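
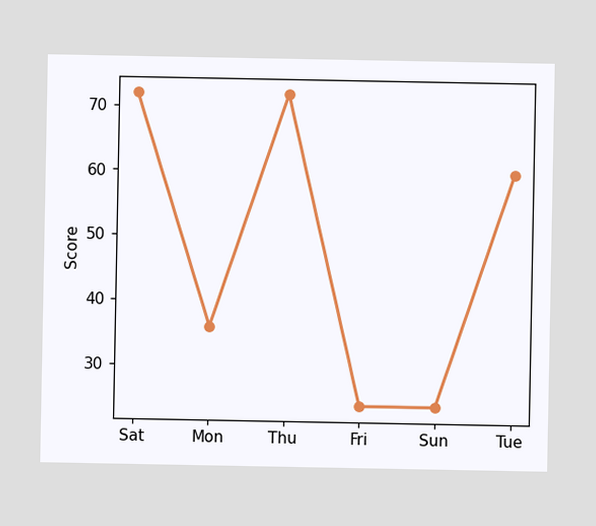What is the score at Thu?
72

At Thu, the line is at 72.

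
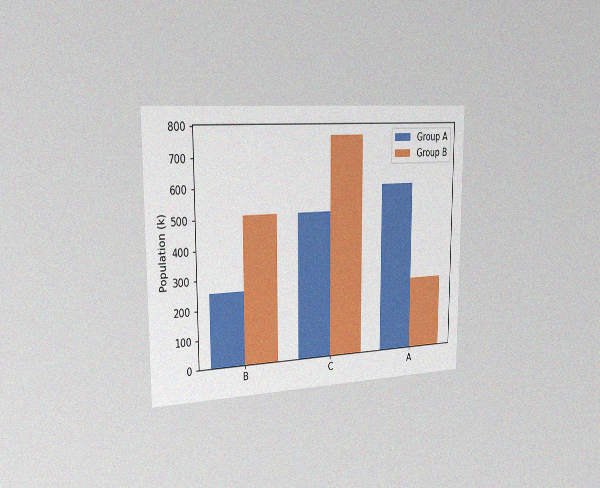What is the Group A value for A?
The chart is viewed slightly from the left, with some photo noise. The Group A bar at A reaches 595k on the y-axis.

595k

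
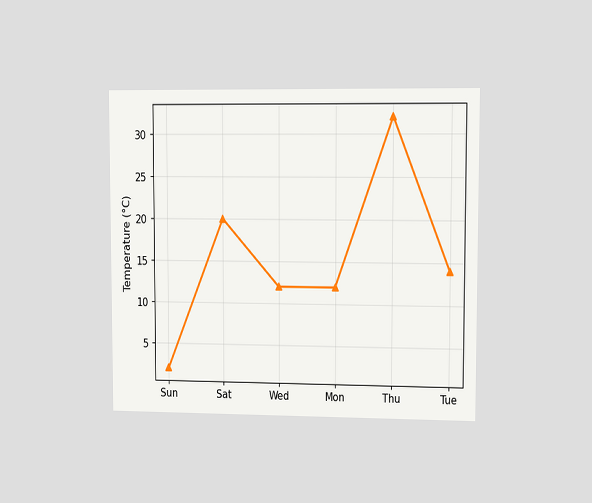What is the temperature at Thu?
32°C

The chart is viewed slightly from the right. At Thu, the line is at 32°C.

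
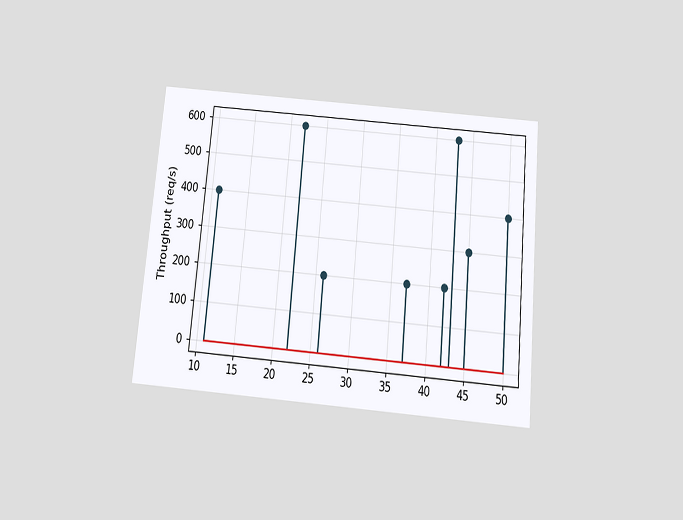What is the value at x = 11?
400req/s

The chart is tilted about 5° clockwise and viewed slightly from below. The stem at x=11 reaches 400req/s.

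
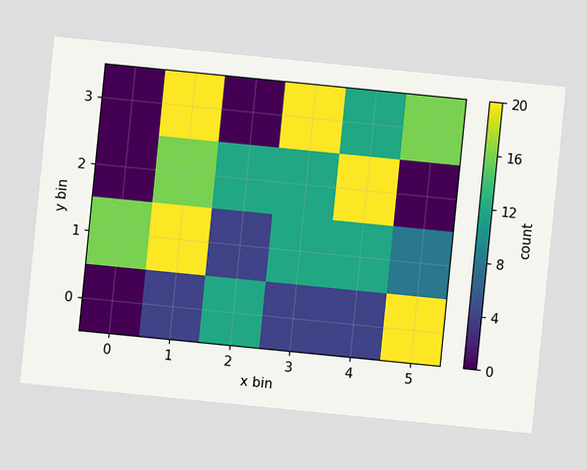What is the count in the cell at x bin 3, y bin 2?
The chart is tilted about 6° clockwise. Matching the cell (3, 2) against the colorbar gives 12.

12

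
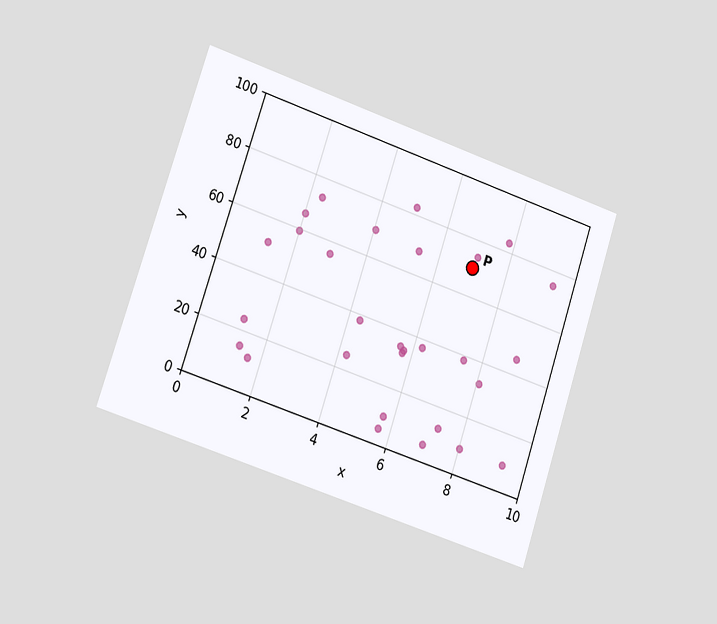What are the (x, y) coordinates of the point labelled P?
(7, 70)

The chart is tilted about 18° clockwise and viewed slightly from the left. Following the gridlines from P to each axis, P sits at (7, 70).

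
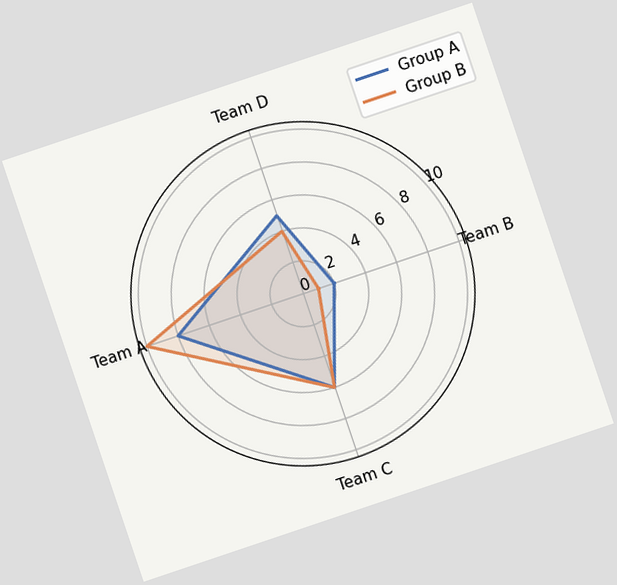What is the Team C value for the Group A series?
6

The chart is tilted about 19° counter-clockwise. On the Team C axis, Group A reaches 6.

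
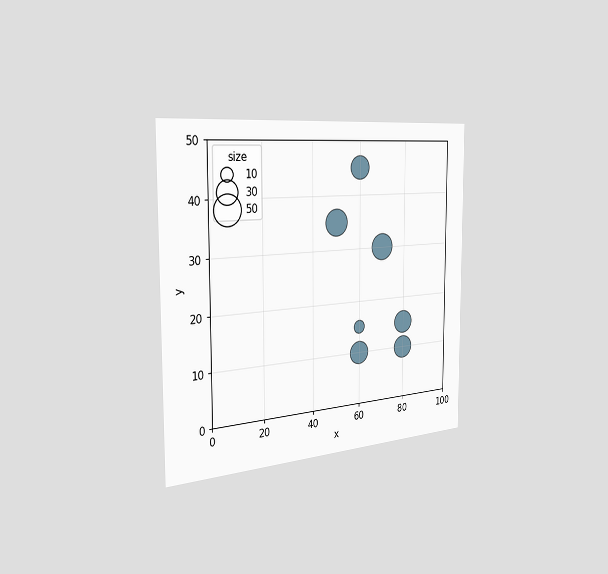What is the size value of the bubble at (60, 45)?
The chart is viewed slightly from the left. Matching the bubble at (60, 45) against the size legend gives 30.

30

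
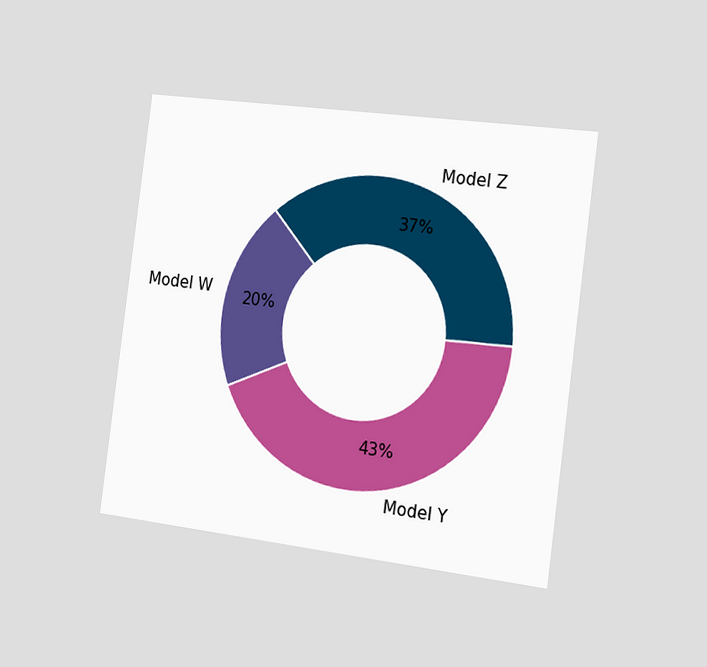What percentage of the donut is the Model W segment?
20%

The chart is tilted about 7° clockwise and viewed slightly from the right. The Model W segment takes up 20% of the ring.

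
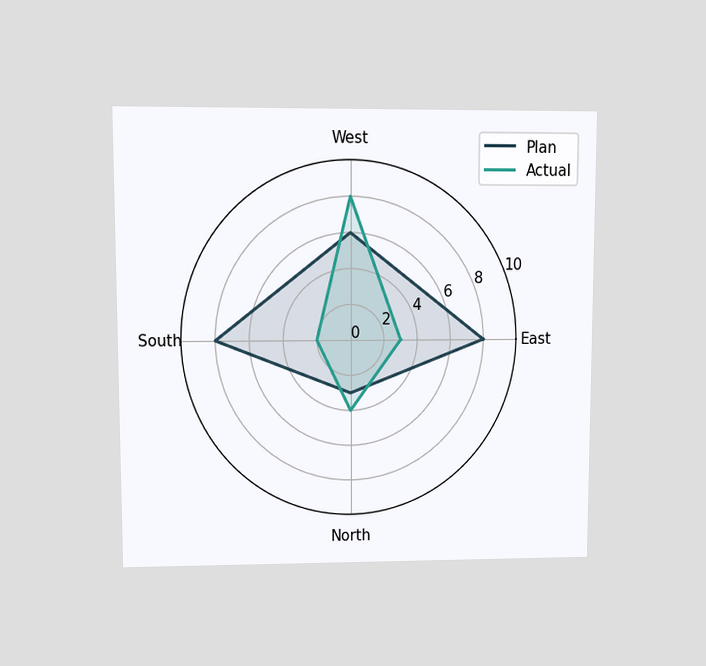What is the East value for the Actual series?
3

The chart is viewed at a slight angle. On the East axis, Actual reaches 3.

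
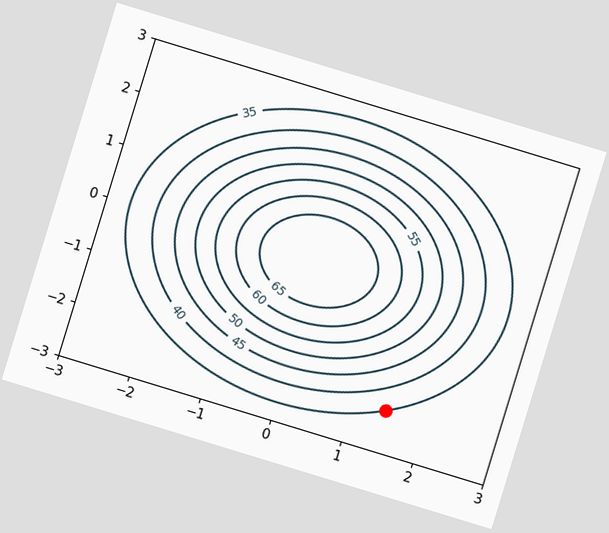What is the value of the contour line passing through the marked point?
The chart is tilted about 17° clockwise. The marked point sits on the contour labelled 35.

35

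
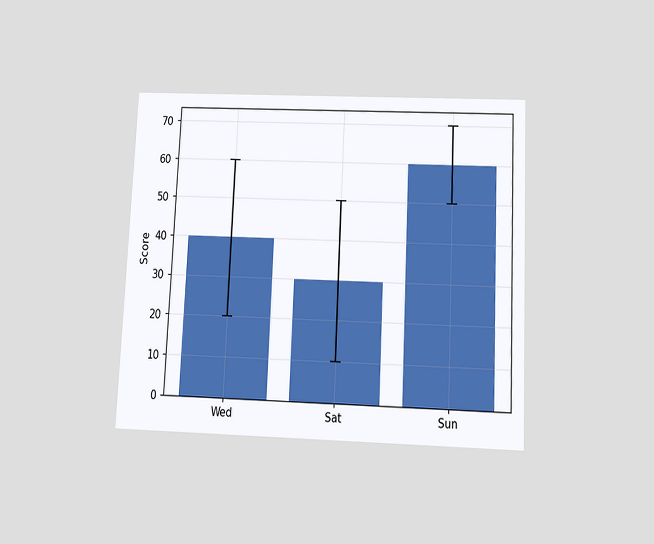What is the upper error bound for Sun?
The chart is tilted about 3° clockwise and viewed slightly from below. The Sun bar's upper whisker reaches 70.

70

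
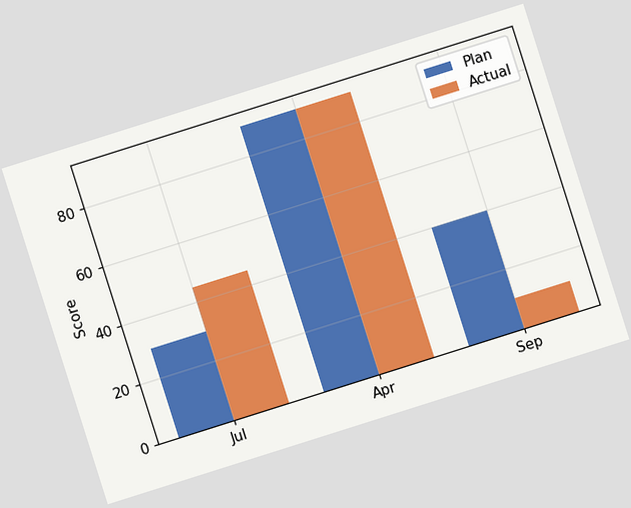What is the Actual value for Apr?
90

The chart is tilted about 18° counter-clockwise. The Actual bar at Apr reaches 90 on the y-axis.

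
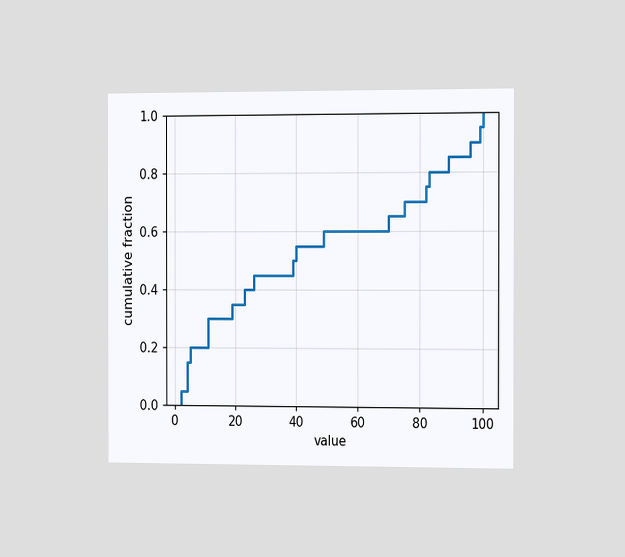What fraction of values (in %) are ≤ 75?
The chart is viewed slightly from the right. At x=75 the ECDF step is at 70%.

70%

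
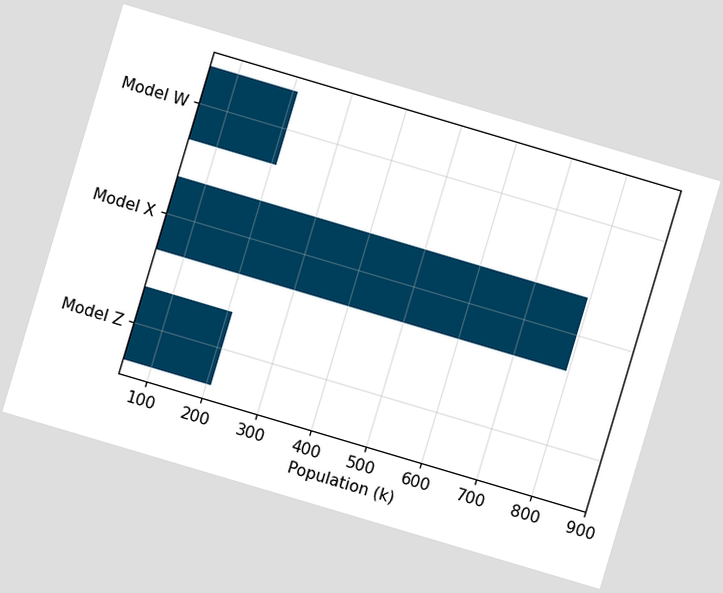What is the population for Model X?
The chart is tilted about 17° clockwise. Reading along the chart's x-axis, the Model X bar reaches 798k.

798k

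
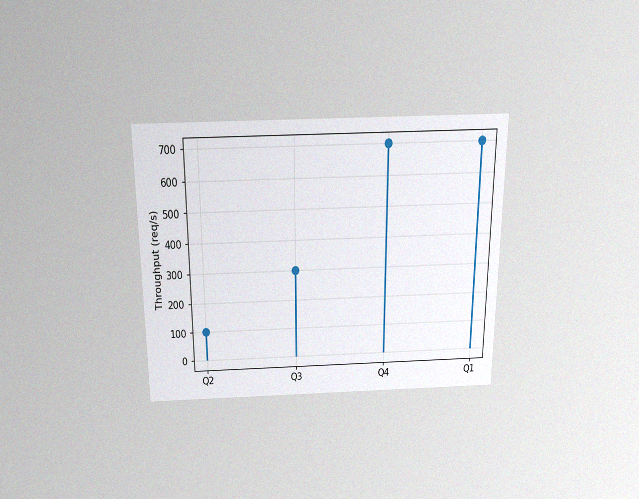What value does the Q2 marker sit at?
100req/s

The chart is viewed slightly from above, with some photo noise. The Q2 marker sits at 100req/s.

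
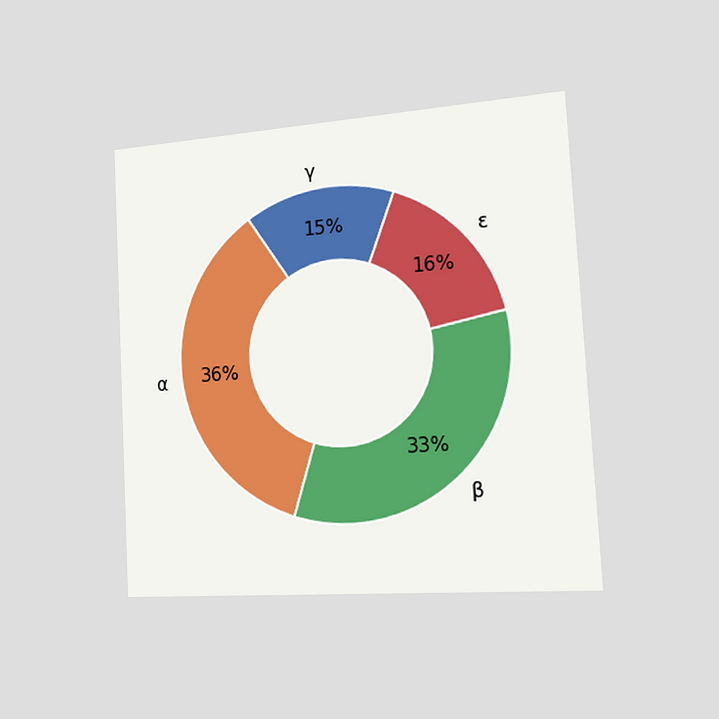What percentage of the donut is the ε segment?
The chart is tilted about 3° counter-clockwise and viewed slightly from the right. The ε segment takes up 16% of the ring.

16%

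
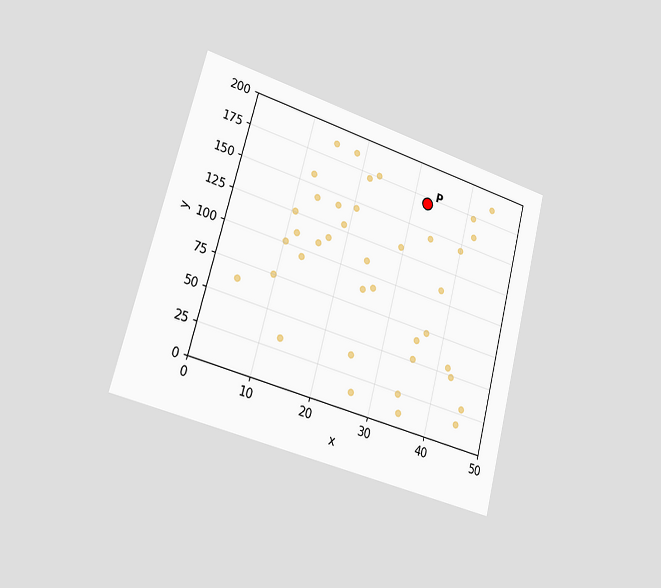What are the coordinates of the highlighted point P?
(32.5, 170)

The chart is tilted about 15° clockwise and viewed slightly from the left. Following the gridlines from P to each axis, P sits at (32.5, 170).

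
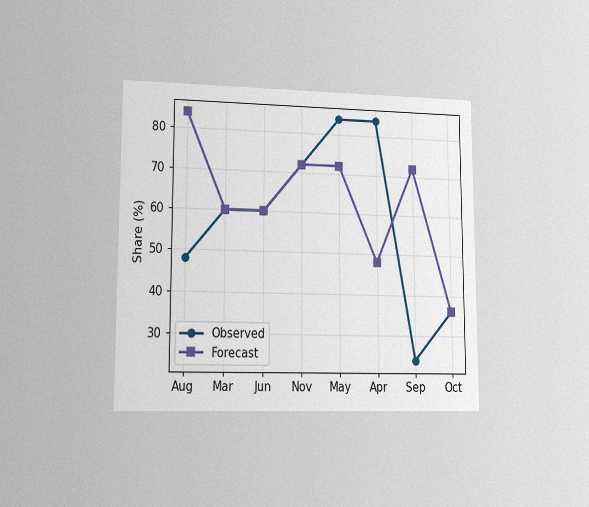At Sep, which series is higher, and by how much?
Forecast, by 48%

The chart is viewed at a slight angle, with some photo noise. At Sep, Forecast sits above the other line by 48%.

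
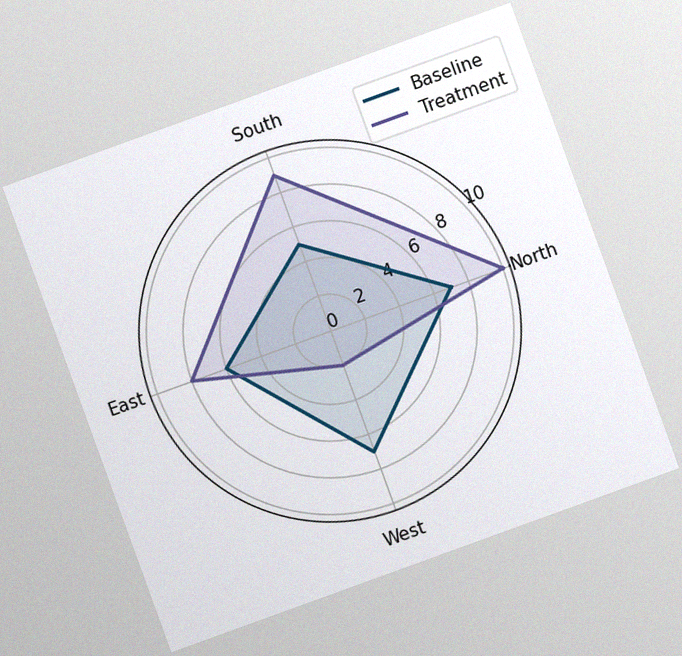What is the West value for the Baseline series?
The chart is tilted about 20° counter-clockwise, with some photo noise. On the West axis, Baseline reaches 7.

7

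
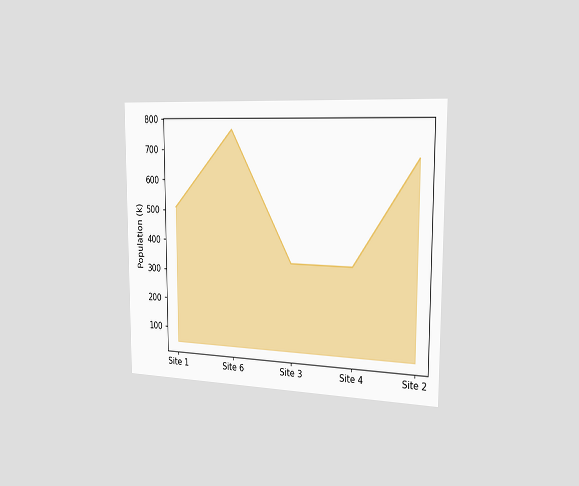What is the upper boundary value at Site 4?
340k

The chart is viewed slightly from the right. At Site 4 the upper boundary is at 340k.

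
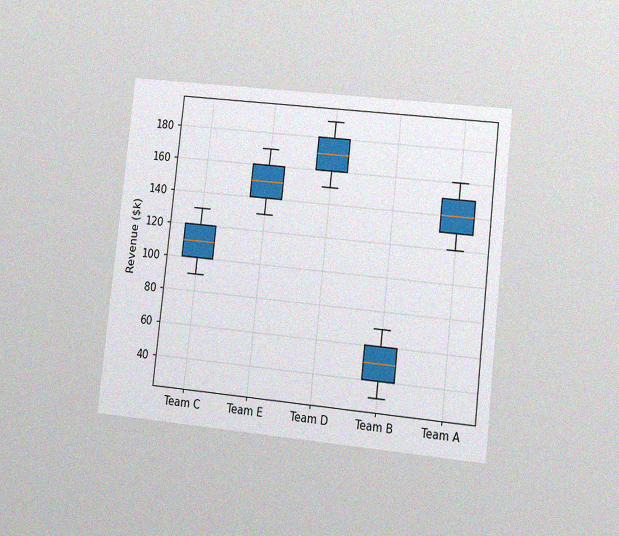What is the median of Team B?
$50k

The chart is tilted about 6° clockwise and viewed at a slight angle, with some photo noise. The median line in the Team B box sits at $50k.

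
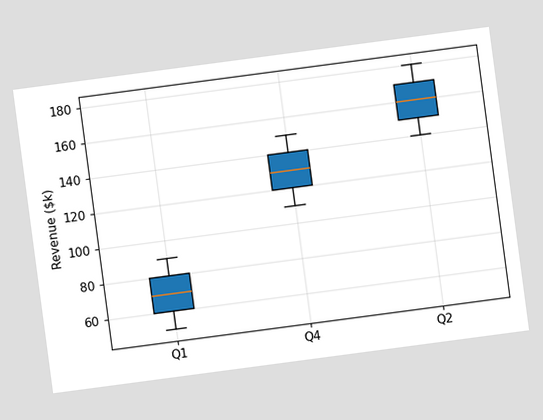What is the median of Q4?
The chart is tilted about 8° counter-clockwise. The median line in the Q4 box sits at $130k.

$130k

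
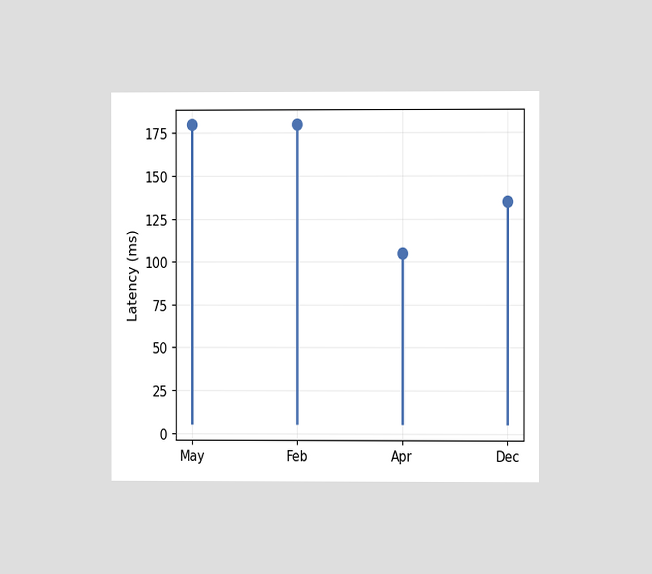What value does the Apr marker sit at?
105ms

The chart is viewed at a slight angle. The Apr marker sits at 105ms.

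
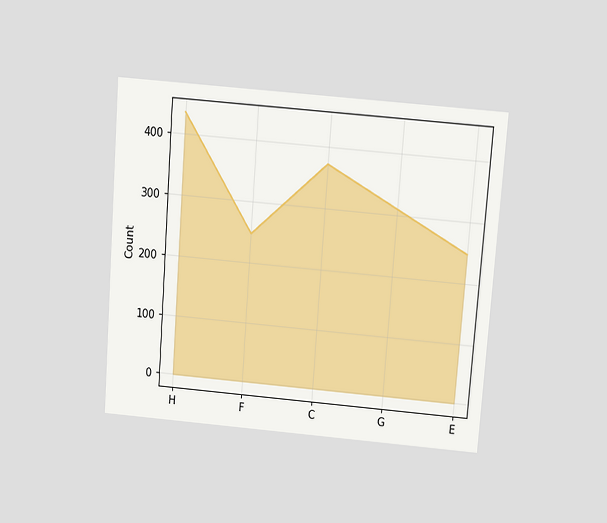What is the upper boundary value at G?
The chart is tilted about 4° clockwise and viewed slightly from above. At G the upper boundary is at 310.

310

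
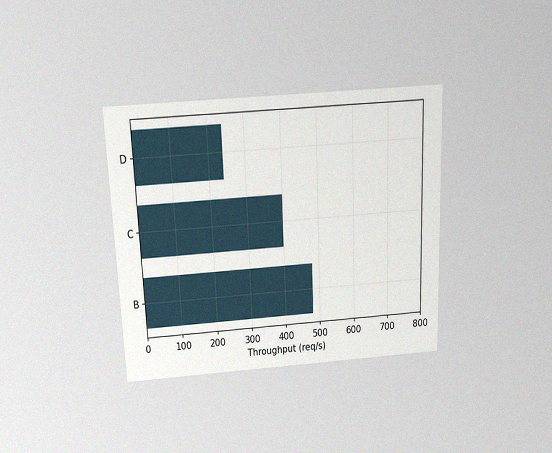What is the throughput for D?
240req/s

The chart is tilted about 2° counter-clockwise and viewed slightly from above, with some photo noise. Reading along the chart's x-axis, the D bar reaches 240req/s.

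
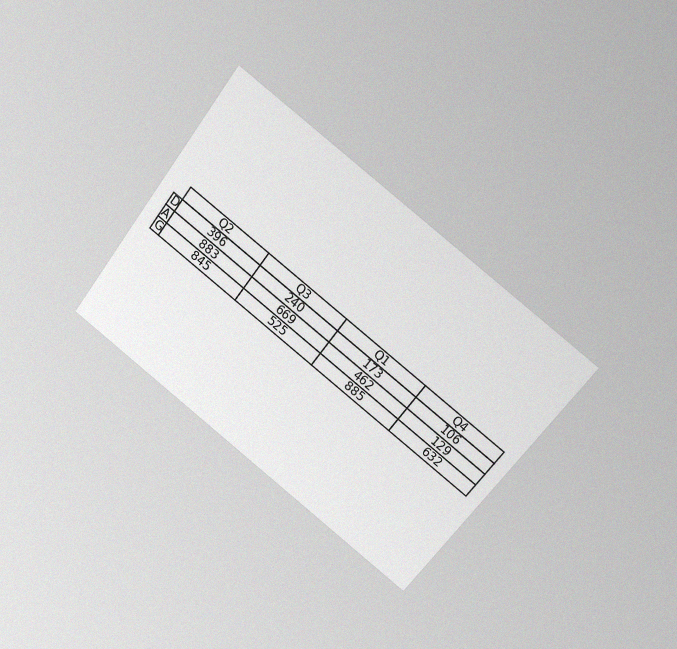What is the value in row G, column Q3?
525

The chart is tilted about 38° clockwise and viewed at a slight angle, with some photo noise. The (G, Q3) cell reads 525.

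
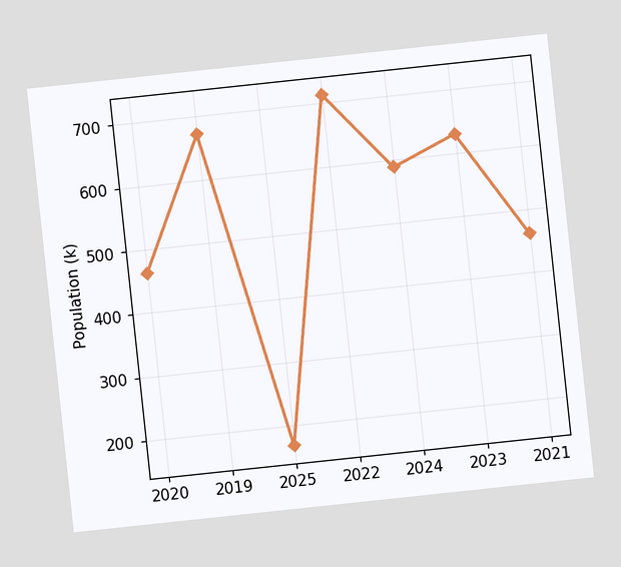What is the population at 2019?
The chart is tilted about 6° counter-clockwise. At 2019, the line is at 672k.

672k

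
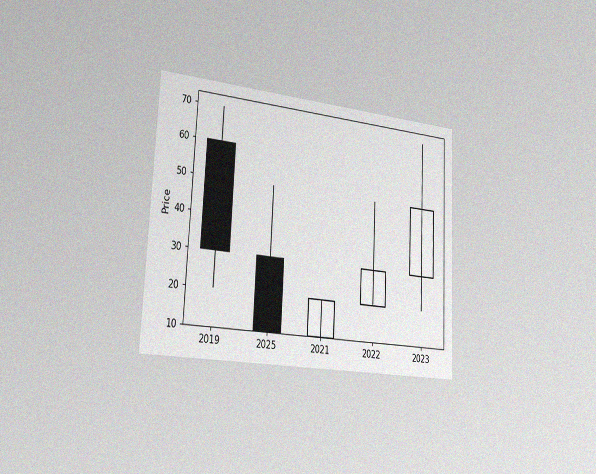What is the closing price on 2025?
10

The chart is tilted about 3° clockwise and viewed slightly from the left, with some photo noise. The 2025 candle closes at 10.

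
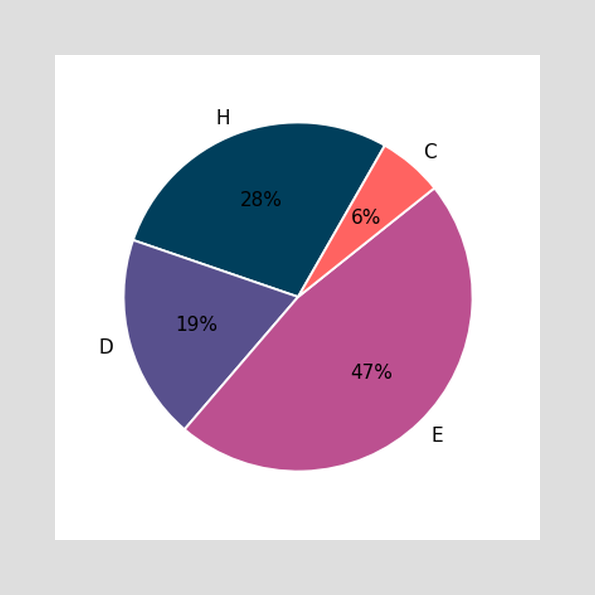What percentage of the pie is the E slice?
The E slice takes up 47% of the pie.

47%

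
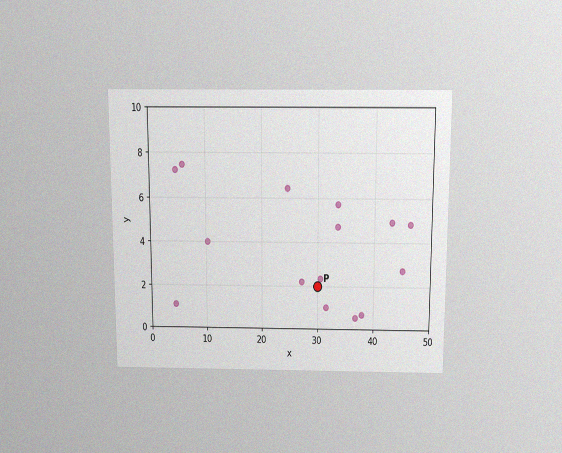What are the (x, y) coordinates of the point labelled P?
The chart is viewed slightly from above, with some photo noise. Following the gridlines from P to each axis, P sits at (30, 2).

(30, 2)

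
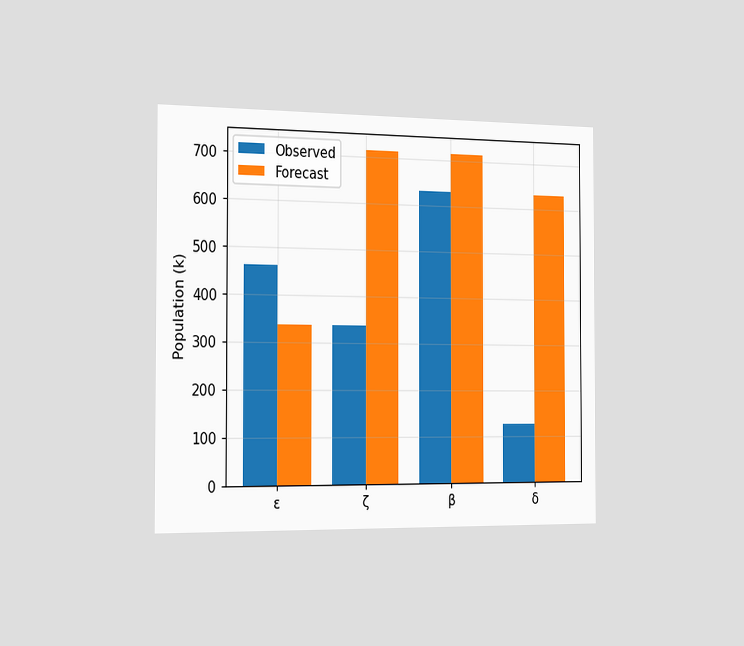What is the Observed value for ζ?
The chart is viewed slightly from the left. The Observed bar at ζ reaches 336k on the y-axis.

336k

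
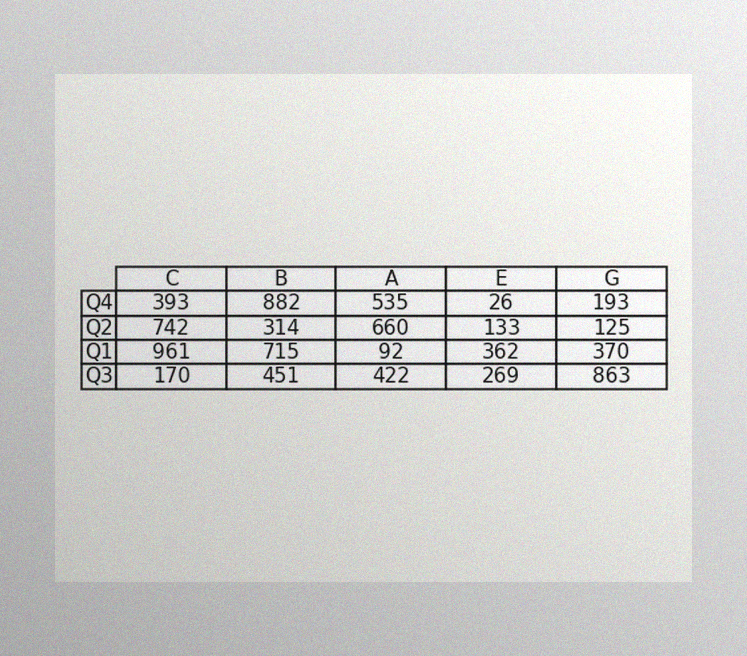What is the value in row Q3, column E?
269

The image has some photo noise and uneven lighting. The (Q3, E) cell reads 269.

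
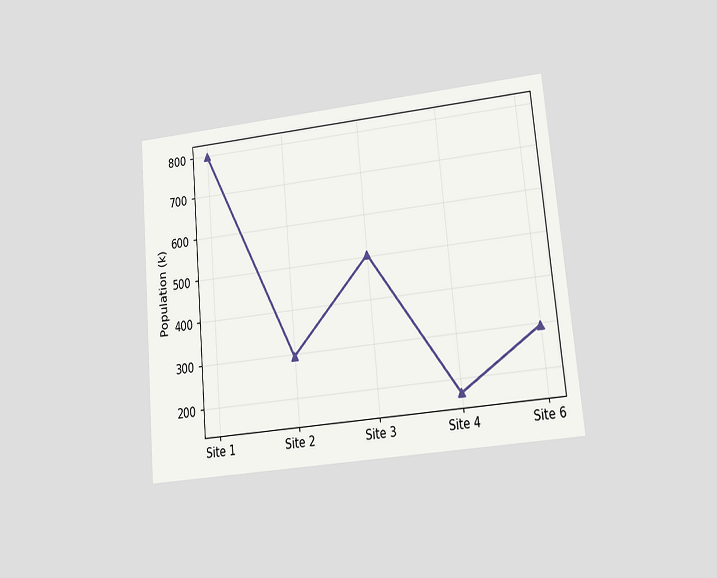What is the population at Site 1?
798k

The chart is tilted about 5° counter-clockwise and viewed at a slight angle. At Site 1, the line is at 798k.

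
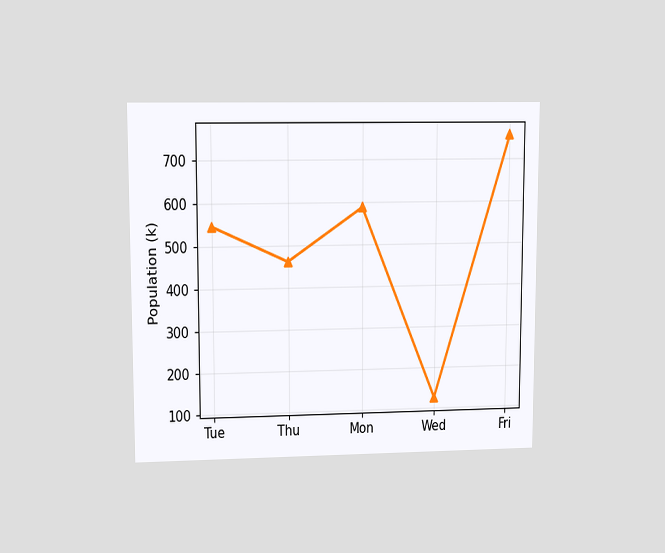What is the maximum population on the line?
756k

The chart is viewed at a slight angle. The highest point is at Fri, and reading across to the y-axis gives 756k.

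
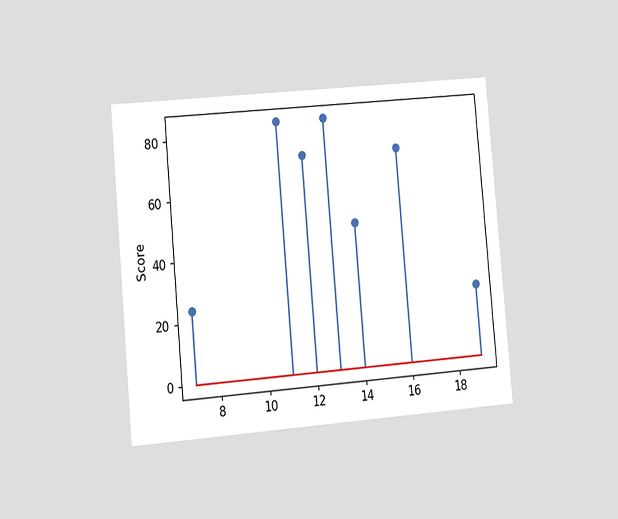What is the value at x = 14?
The chart is tilted about 5° counter-clockwise and viewed slightly from the left. The stem at x=14 reaches 48.

48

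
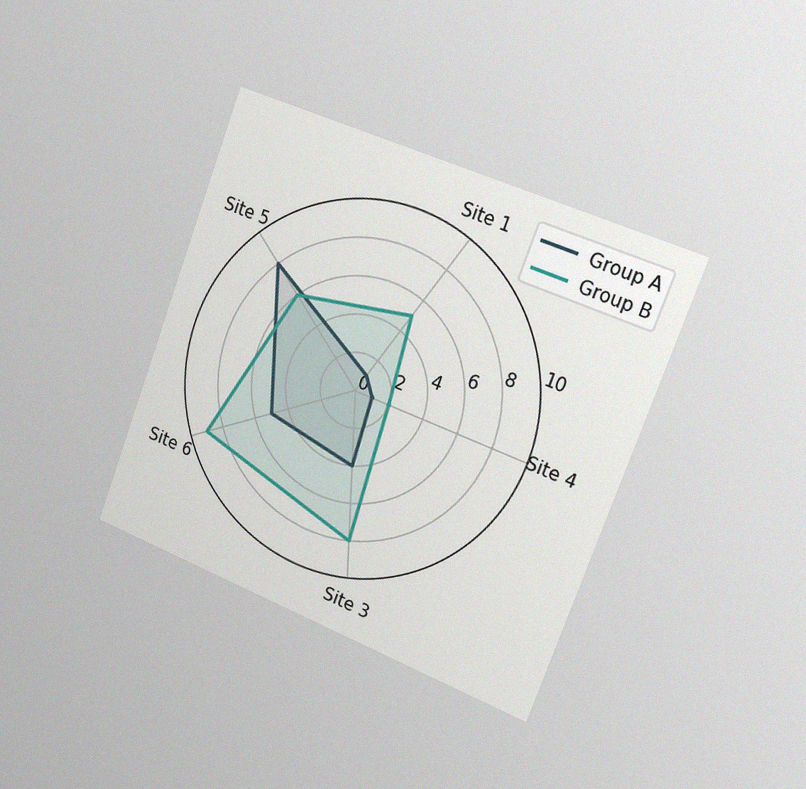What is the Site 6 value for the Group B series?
9

The chart is tilted about 21° clockwise and viewed slightly from the right, with some photo noise. On the Site 6 axis, Group B reaches 9.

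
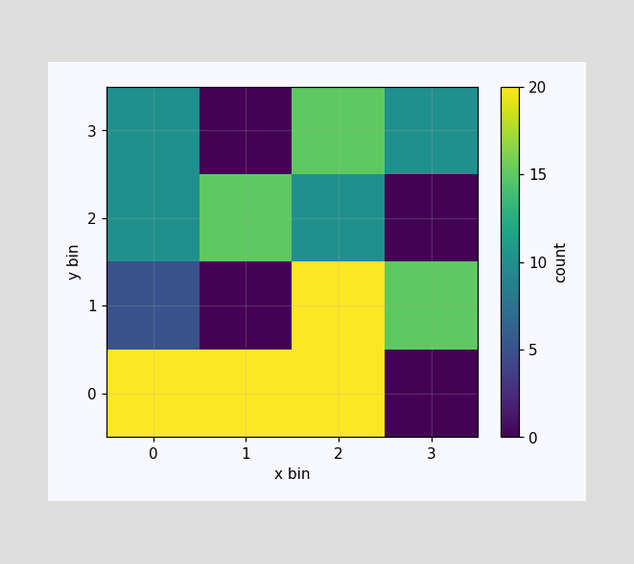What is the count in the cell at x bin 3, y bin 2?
Matching the cell (3, 2) against the colorbar gives 0.

0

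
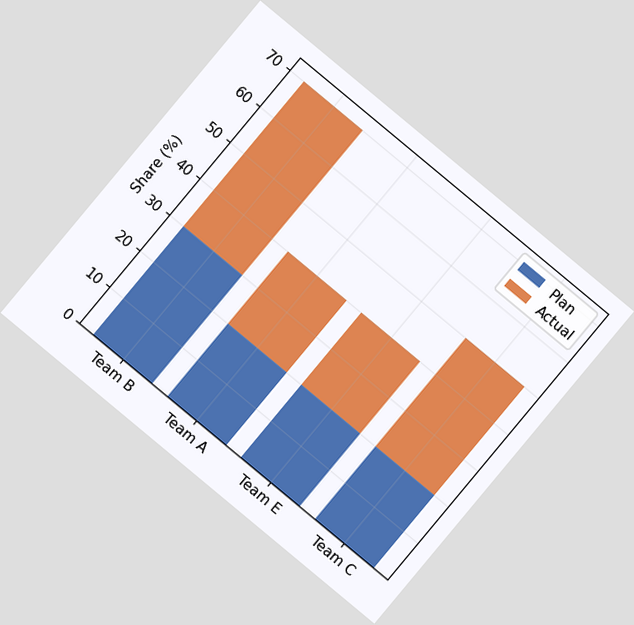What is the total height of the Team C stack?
The chart is tilted about 40° clockwise. The Team C stack's top reaches 50% on the y-axis.

50%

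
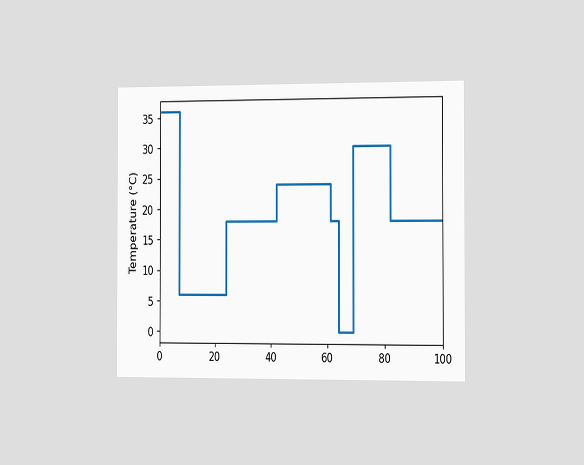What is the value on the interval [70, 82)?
30°C

The chart is viewed slightly from the right. On [70, 82) the step sits at 30°C.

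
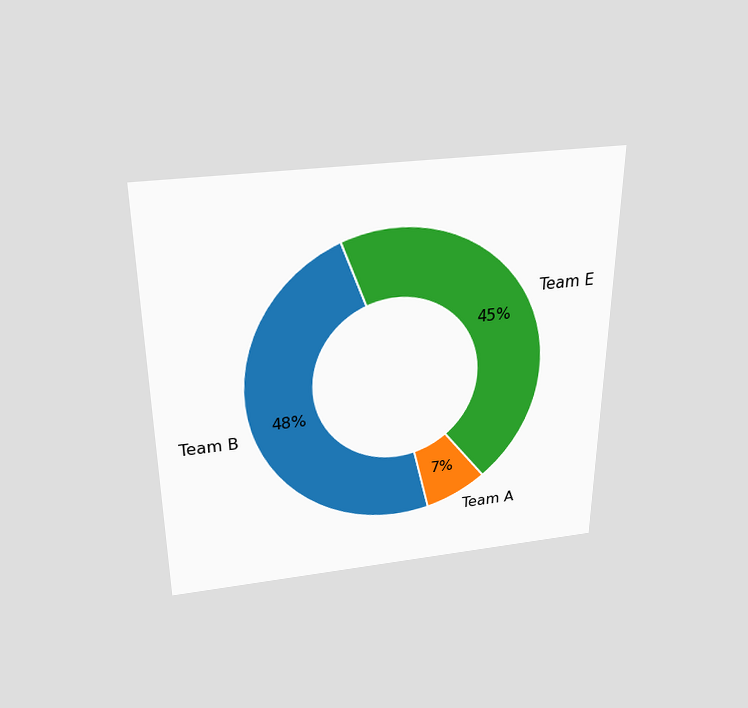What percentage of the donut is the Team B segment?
48%

The chart is viewed slightly from above. The Team B segment takes up 48% of the ring.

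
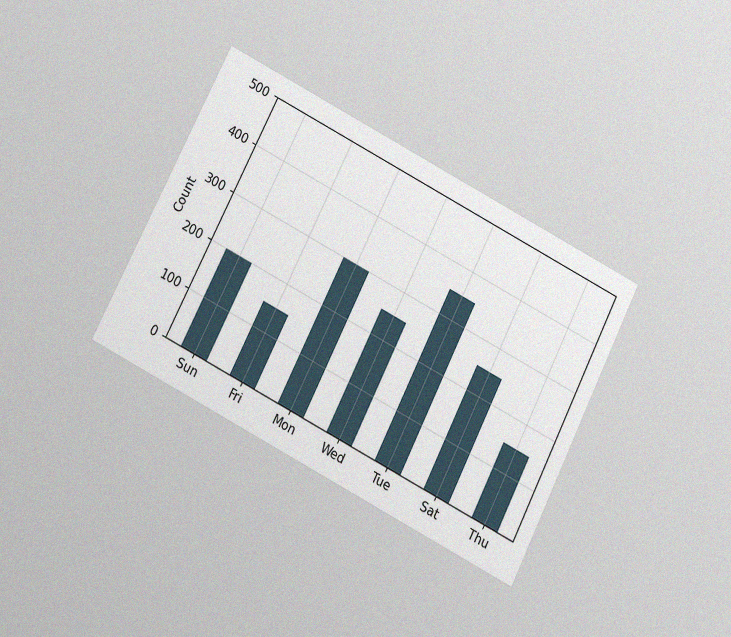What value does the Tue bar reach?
The chart is tilted about 27° clockwise and viewed slightly from below, with some photo noise. Reading along the chart's y-axis, the Tue bar reaches 350.

350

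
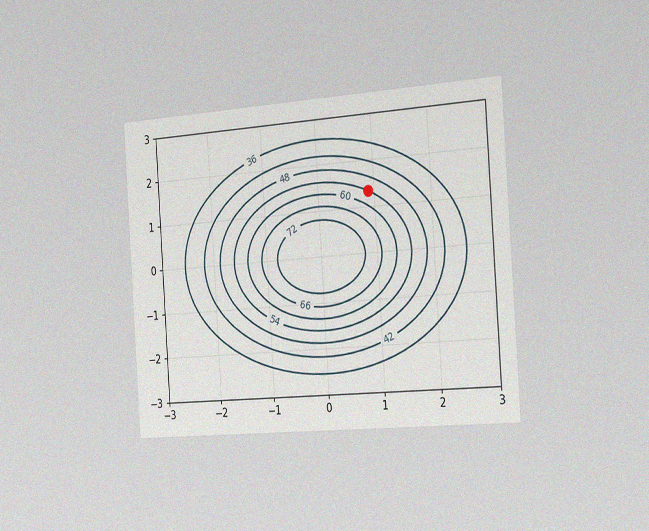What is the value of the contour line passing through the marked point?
The chart is tilted about 4° counter-clockwise and viewed slightly from the right, with some photo noise. The marked point sits on the contour labelled 54.

54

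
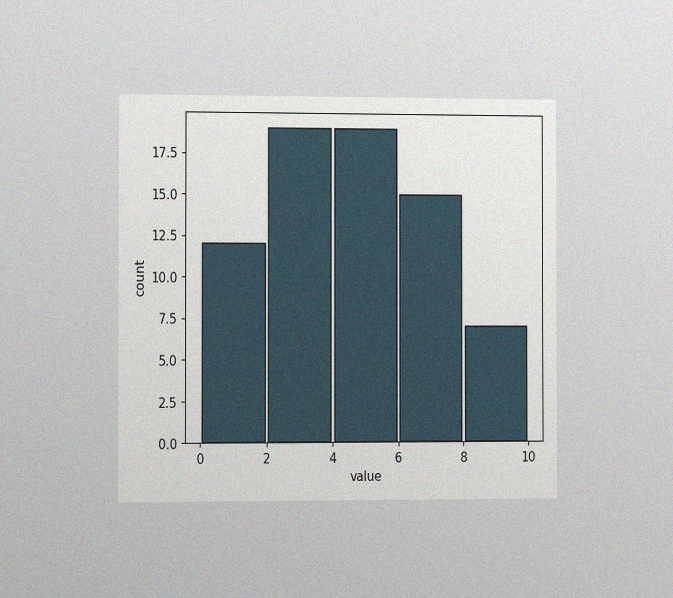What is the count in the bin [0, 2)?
The chart is viewed slightly from the left, with some photo noise. The [0, 2) bin has height 12.

12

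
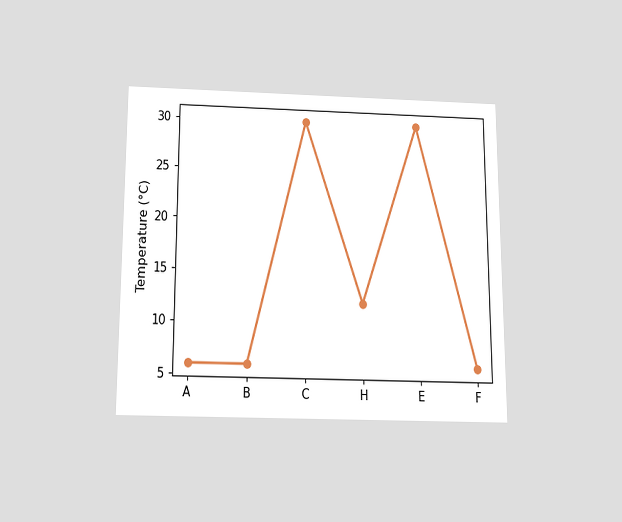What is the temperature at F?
6°C

The chart is viewed slightly from below. At F, the line is at 6°C.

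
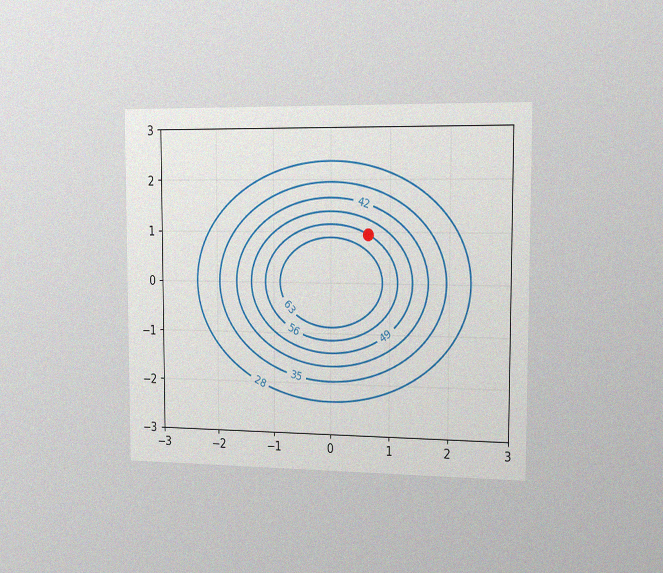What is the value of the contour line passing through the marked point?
56

The chart is viewed slightly from the right, with some photo noise. The marked point sits on the contour labelled 56.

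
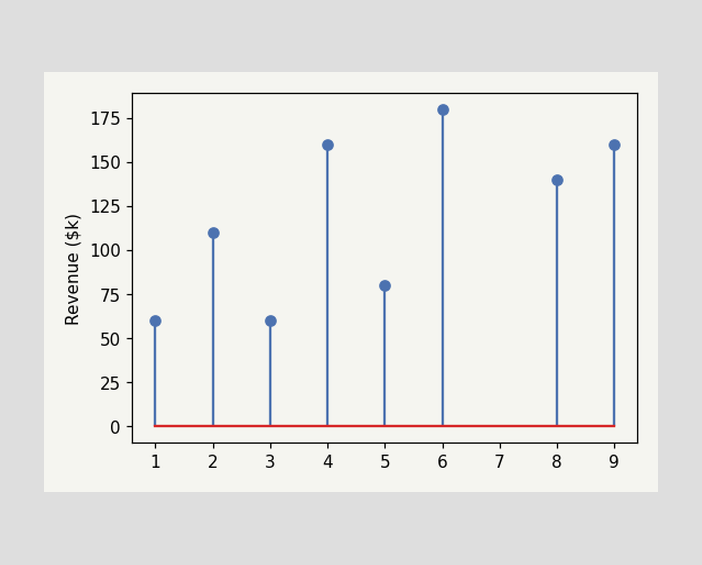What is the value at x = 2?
The stem at x=2 reaches $110k.

$110k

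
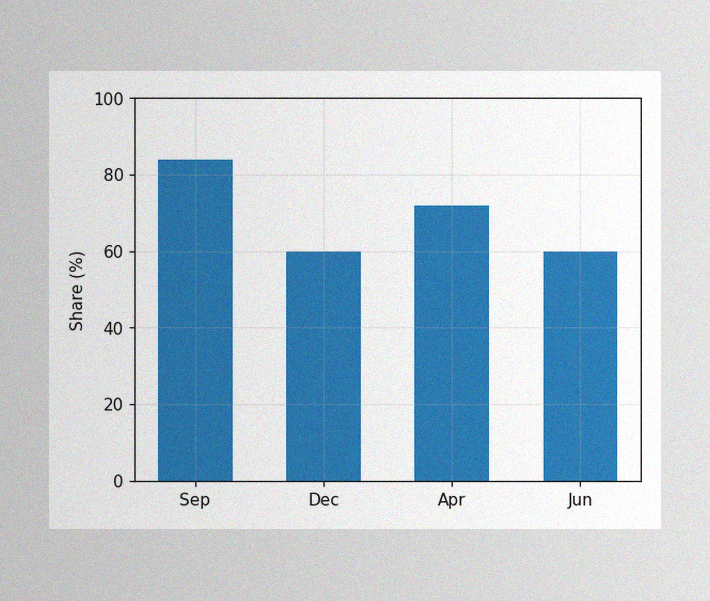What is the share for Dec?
The image has some photo noise and uneven lighting. Reading along the chart's y-axis, the Dec bar reaches 60%.

60%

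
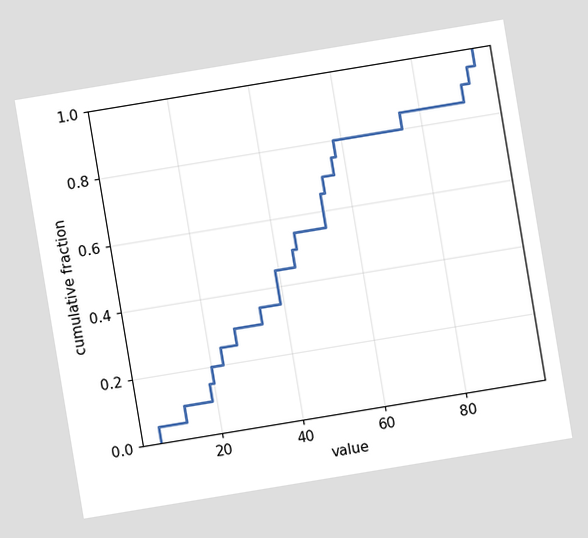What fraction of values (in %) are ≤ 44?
50%

The chart is tilted about 9° counter-clockwise. At x=44 the ECDF step is at 50%.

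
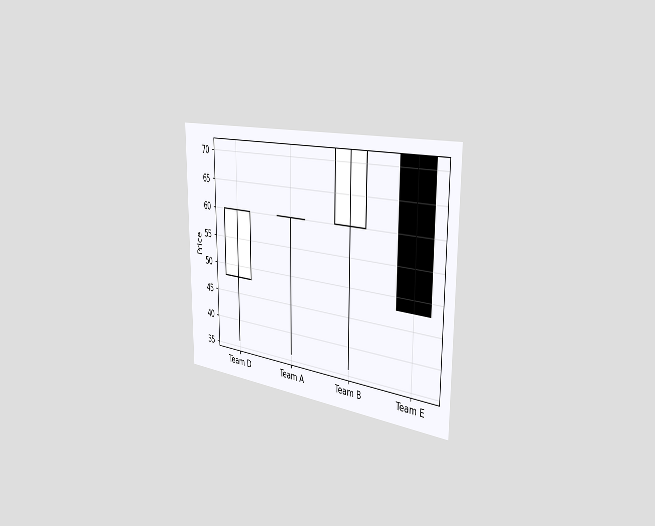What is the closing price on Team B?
The chart is viewed slightly from the right. The Team B candle closes at 72.

72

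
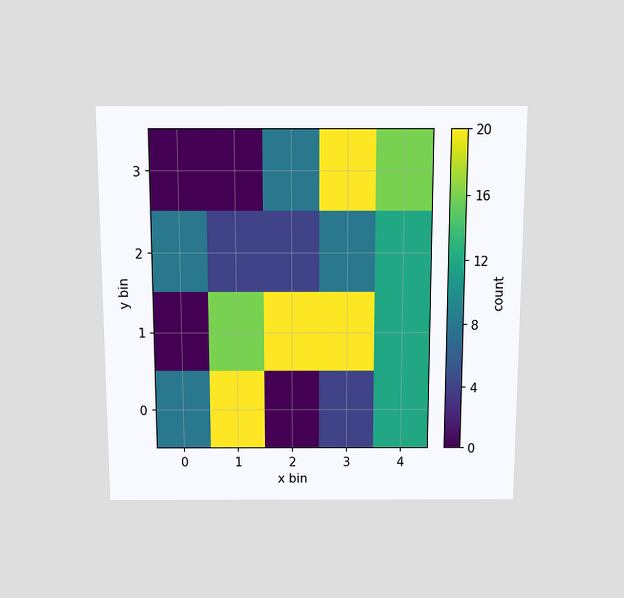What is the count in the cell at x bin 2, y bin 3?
The chart is viewed slightly from above. Matching the cell (2, 3) against the colorbar gives 8.

8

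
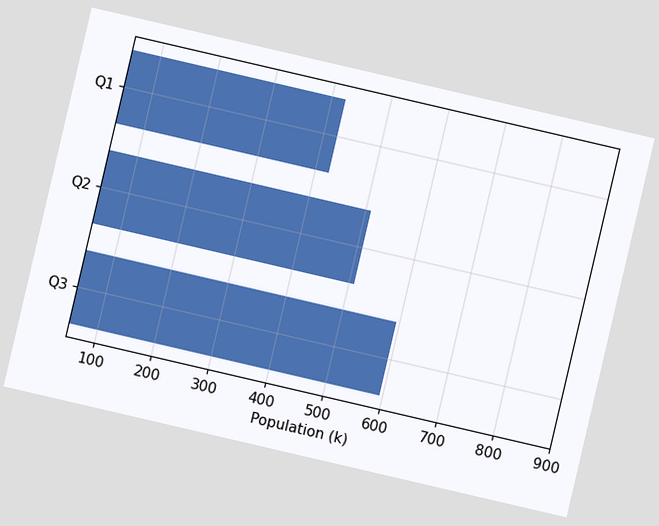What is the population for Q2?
The chart is tilted about 13° clockwise. Reading along the chart's x-axis, the Q2 bar reaches 510k.

510k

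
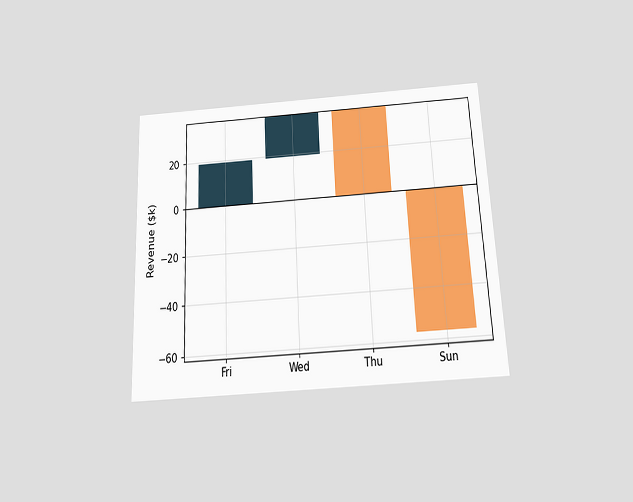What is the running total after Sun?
$-57k

The chart is tilted about 3° counter-clockwise and viewed slightly from below. After Sun the running total reaches $-57k.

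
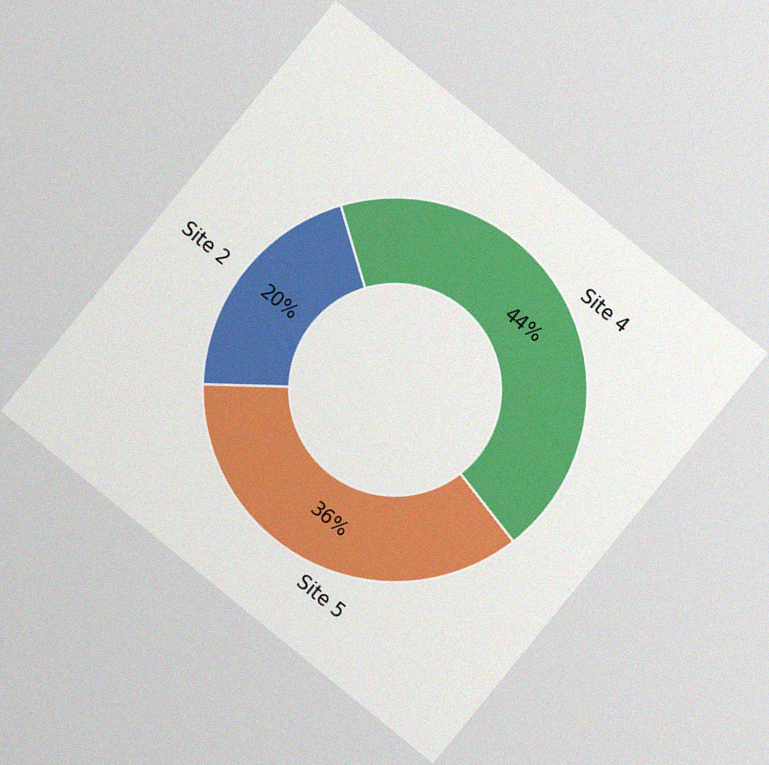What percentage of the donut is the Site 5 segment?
36%

The chart is tilted about 39° clockwise, with some photo noise. The Site 5 segment takes up 36% of the ring.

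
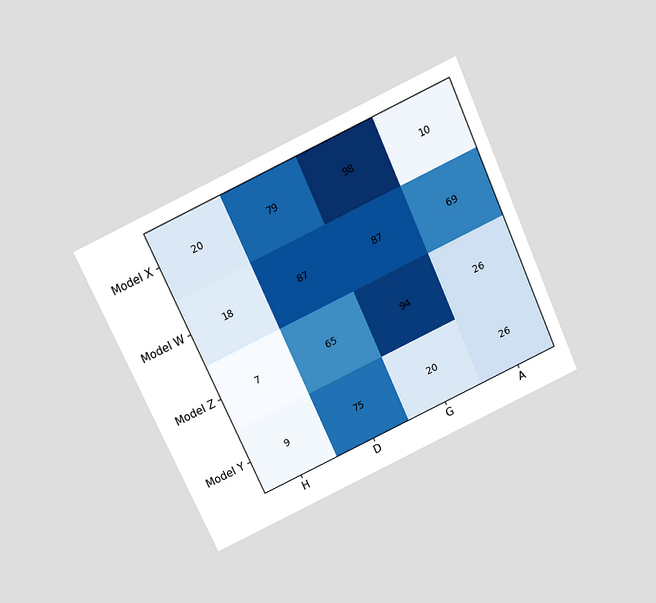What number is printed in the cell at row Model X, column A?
10

The chart is tilted about 25° counter-clockwise and viewed slightly from above. The (Model X, A) cell reads 10.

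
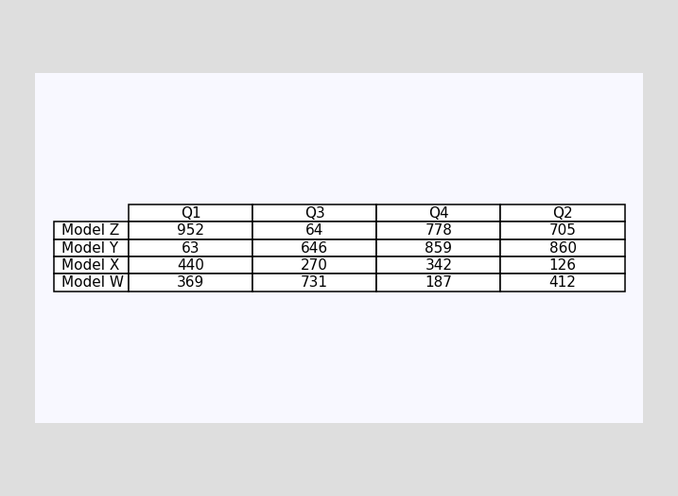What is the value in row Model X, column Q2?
The (Model X, Q2) cell reads 126.

126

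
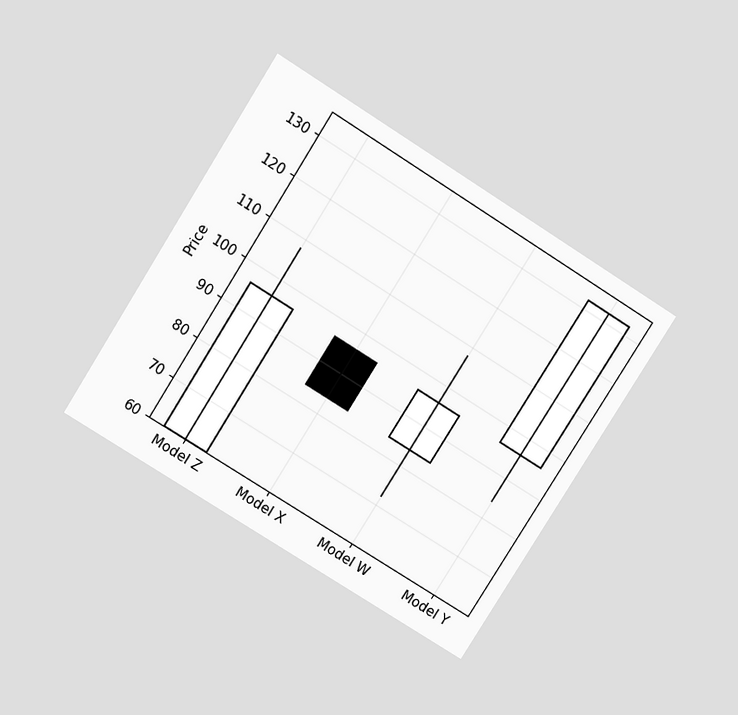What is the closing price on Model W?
The chart is tilted about 32° clockwise and viewed slightly from above. The Model W candle closes at 96.

96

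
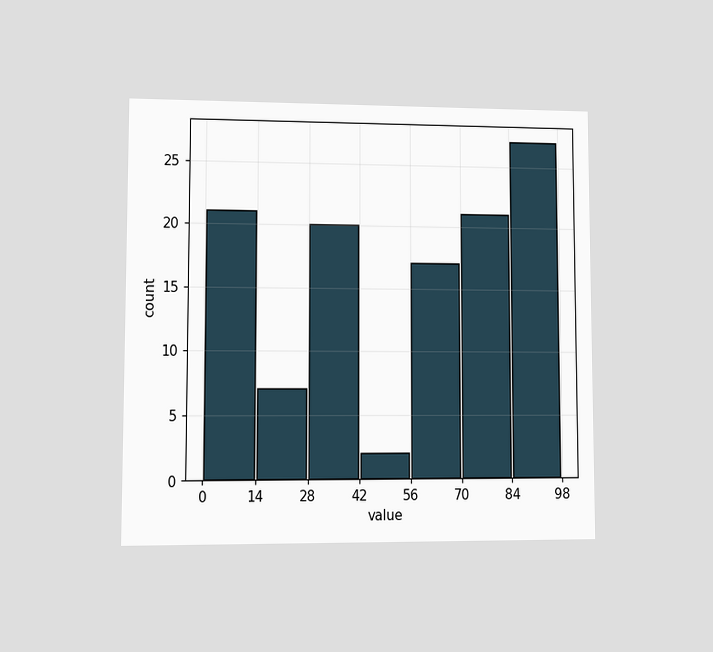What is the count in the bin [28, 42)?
20

The chart is viewed at a slight angle. The [28, 42) bin has height 20.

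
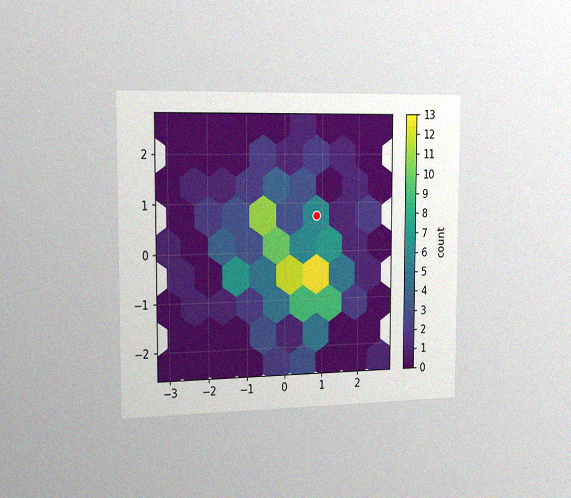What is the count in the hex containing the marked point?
6

The chart is viewed slightly from the left, with some photo noise. The marked hex reads 6 on the colorbar.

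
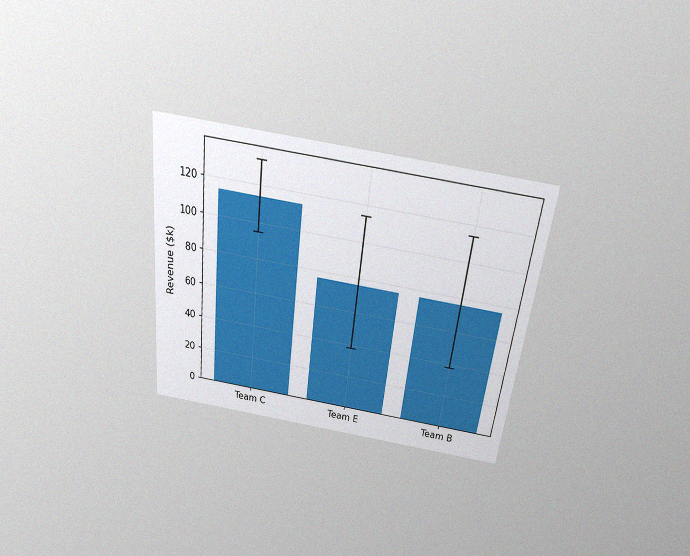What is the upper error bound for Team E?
$114k

The chart is tilted about 7° clockwise and viewed slightly from above, with some photo noise. The Team E bar's upper whisker reaches $114k.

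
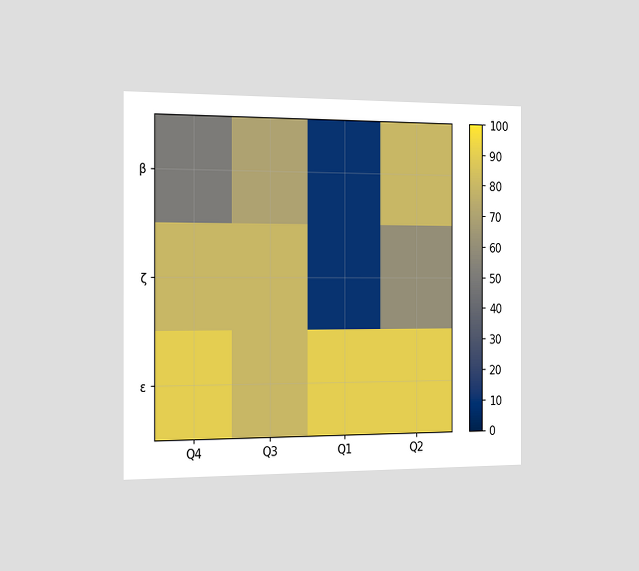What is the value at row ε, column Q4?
90

The chart is viewed slightly from the left. Matching cell (ε, Q4) against the colorbar gives 90.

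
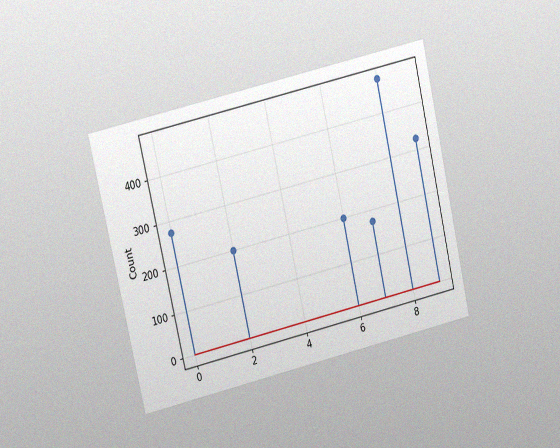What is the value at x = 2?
The chart is tilted about 13° counter-clockwise and viewed at a slight angle, with some photo noise. The stem at x=2 reaches 200.

200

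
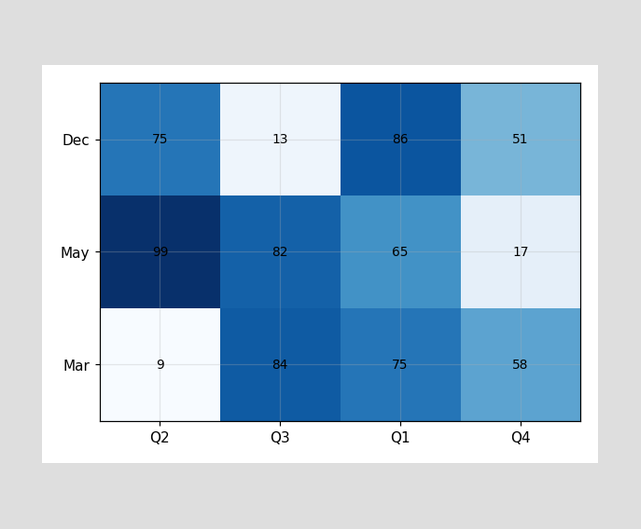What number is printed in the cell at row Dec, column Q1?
The (Dec, Q1) cell reads 86.

86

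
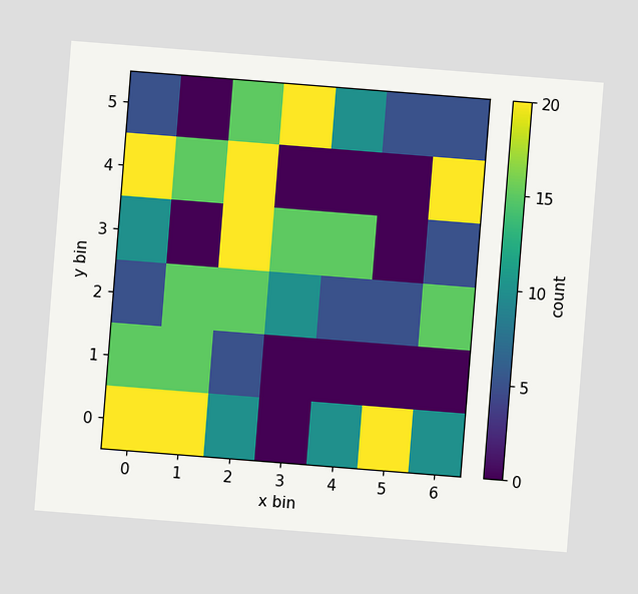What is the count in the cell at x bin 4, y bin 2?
5

The chart is tilted about 5° clockwise. Matching the cell (4, 2) against the colorbar gives 5.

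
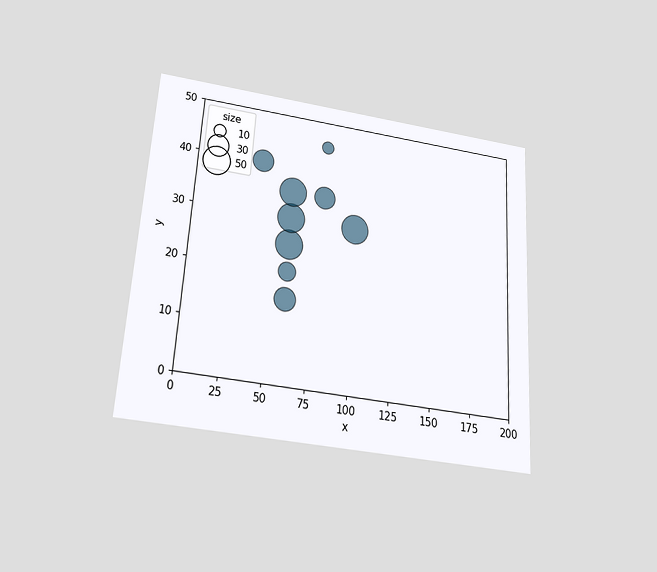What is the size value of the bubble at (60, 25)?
The chart is tilted about 4° clockwise and viewed slightly from below. Matching the bubble at (60, 25) against the size legend gives 50.

50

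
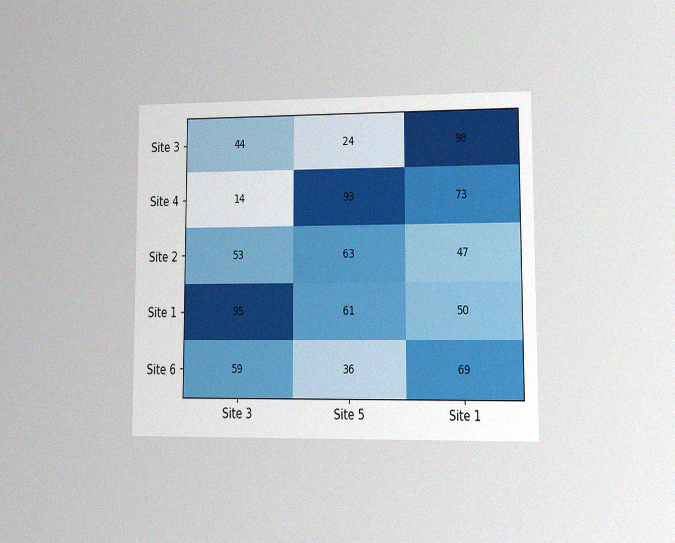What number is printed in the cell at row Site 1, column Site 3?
The chart is viewed at a slight angle, with some photo noise. The (Site 1, Site 3) cell reads 95.

95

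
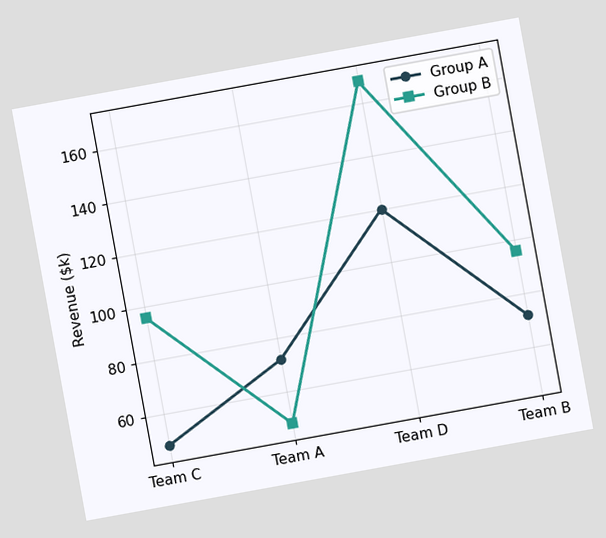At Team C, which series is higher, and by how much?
Group B, by $48k

The chart is tilted about 10° counter-clockwise. At Team C, Group B sits above the other line by $48k.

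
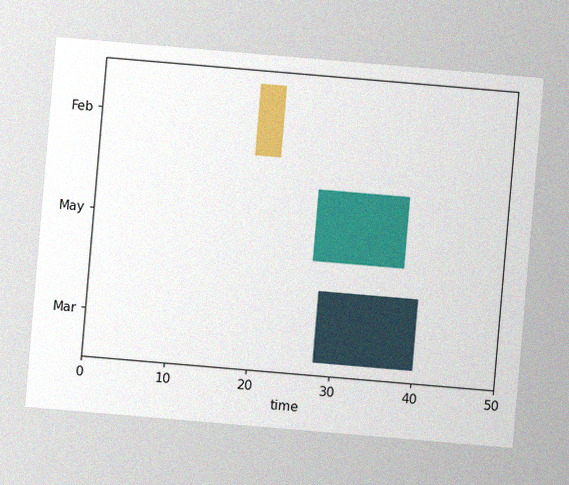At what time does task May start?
27

The chart is tilted about 5° clockwise, with some photo noise. The May bar begins at t=27.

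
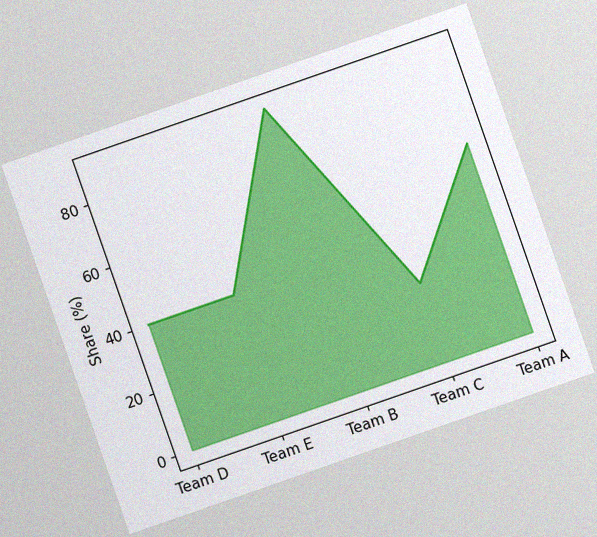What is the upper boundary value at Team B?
The chart is tilted about 19° counter-clockwise, with some photo noise. At Team B the upper boundary is at 90%.

90%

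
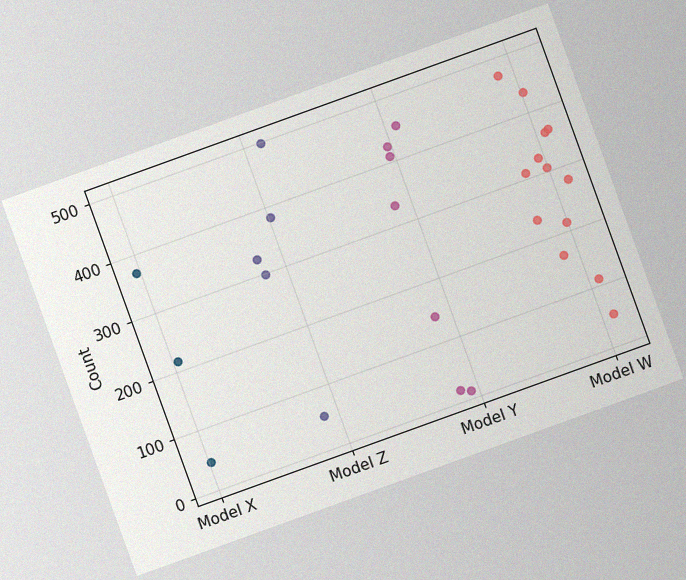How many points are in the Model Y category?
7

The chart is tilted about 20° counter-clockwise, with some photo noise. Counting the markers in the Model Y column gives 7.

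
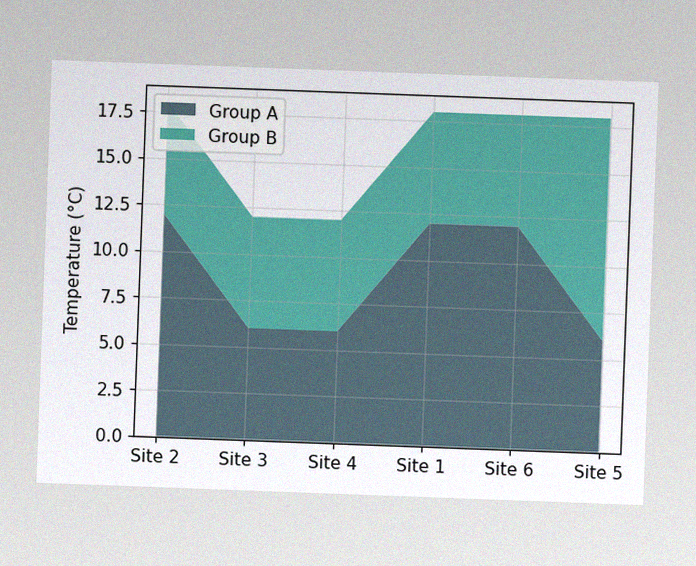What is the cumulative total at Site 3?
The chart is tilted about 2° clockwise, with some photo noise. The stacked total at Site 3 reaches 12°C.

12°C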